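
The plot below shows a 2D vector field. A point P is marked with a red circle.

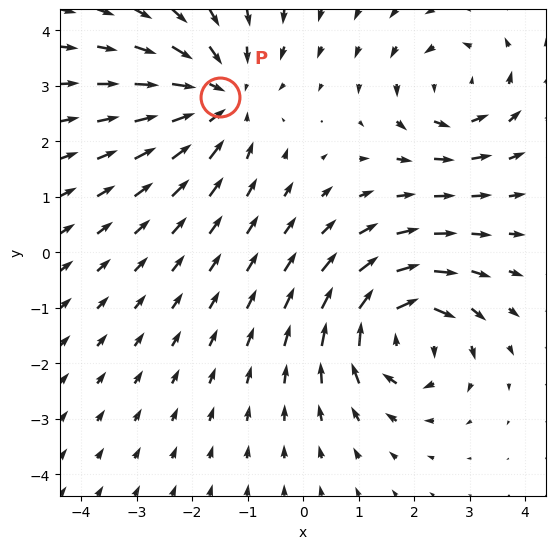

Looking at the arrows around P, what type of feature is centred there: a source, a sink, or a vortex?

sink

At P (-1.5, 2.8) the arrows converge inward. Divergence about -4, curl ≈0 — negative divergence with near-zero curl is a sink.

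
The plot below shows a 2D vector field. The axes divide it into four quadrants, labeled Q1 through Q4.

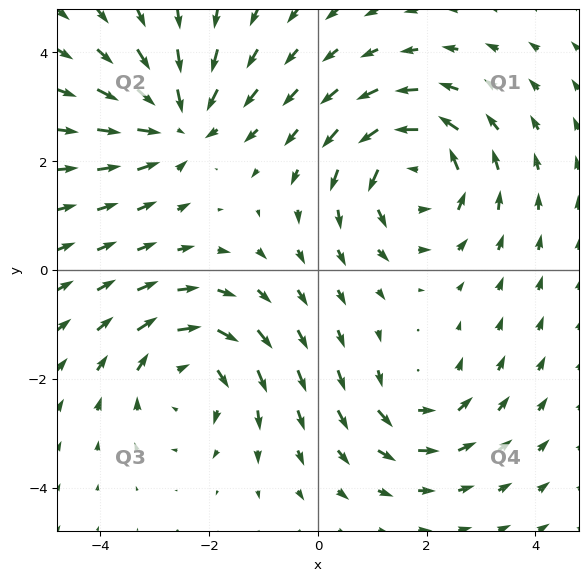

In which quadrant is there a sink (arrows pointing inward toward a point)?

The sink sits at approximately (-2.6, 2.7), which lies in quadrant Q2. The divergence there is about -4, negative as expected for a sink.

Q2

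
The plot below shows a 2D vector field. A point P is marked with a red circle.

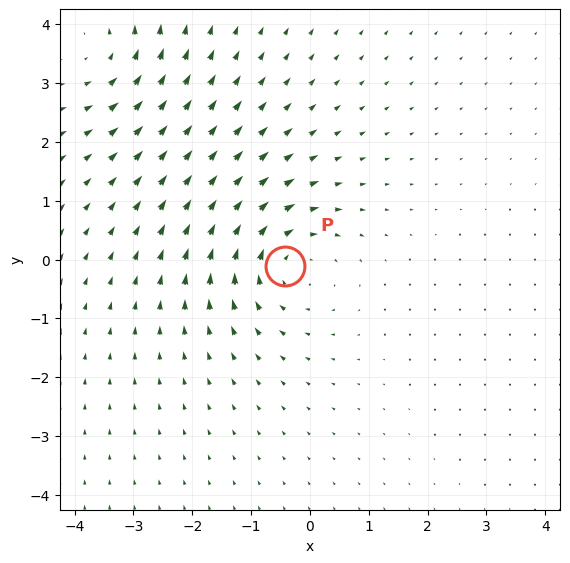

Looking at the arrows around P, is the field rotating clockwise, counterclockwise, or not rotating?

Near P at (-0.4, -0.1) the arrows circulate clockwise. The curl (z-component) there is about -3; negative curl means clockwise rotation.

clockwise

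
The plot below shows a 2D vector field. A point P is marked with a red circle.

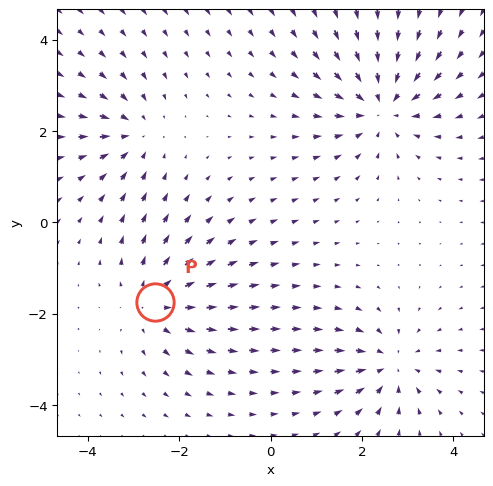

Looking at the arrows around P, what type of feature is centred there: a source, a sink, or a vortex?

source

At P (-2.5, -1.8) the arrows spread outward. Divergence about +4, curl ≈0 — positive divergence with near-zero curl is a source.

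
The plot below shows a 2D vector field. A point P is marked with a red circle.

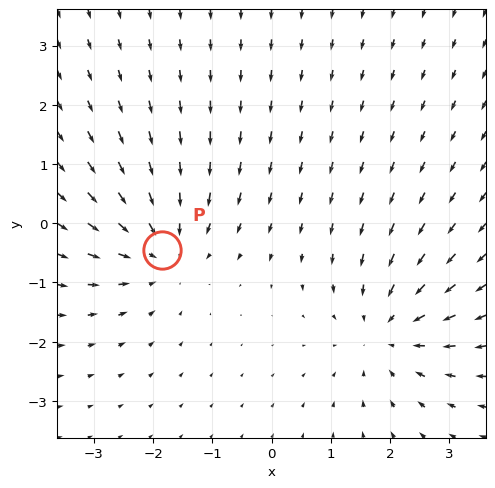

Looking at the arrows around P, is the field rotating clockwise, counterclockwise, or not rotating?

Near P at (-1.8, -0.4) the arrows show no circulation. The curl there is ≈0.

not rotating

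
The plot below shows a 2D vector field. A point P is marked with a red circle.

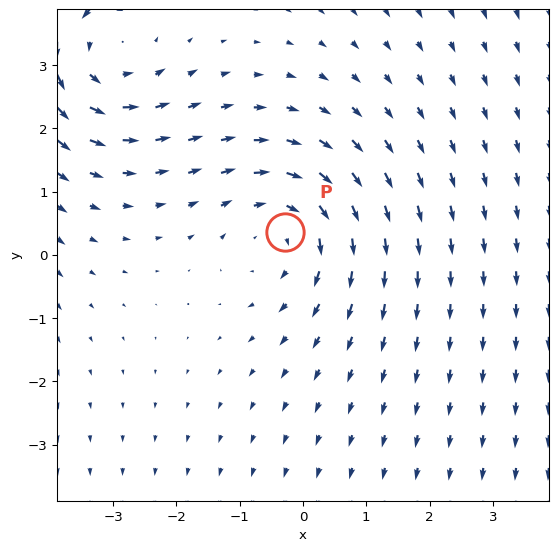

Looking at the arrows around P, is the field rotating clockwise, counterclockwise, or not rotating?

Near P at (-0.3, 0.4) the arrows circulate clockwise. The curl (z-component) there is about -3; negative curl means clockwise rotation.

clockwise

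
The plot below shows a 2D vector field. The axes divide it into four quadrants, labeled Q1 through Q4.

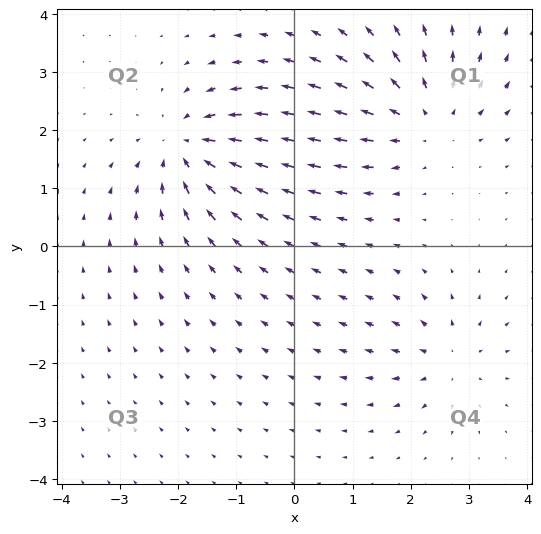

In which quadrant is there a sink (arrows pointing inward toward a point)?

The sink sits at approximately (-1.8, 1.7), which lies in quadrant Q2. The divergence there is about -5, negative as expected for a sink.

Q2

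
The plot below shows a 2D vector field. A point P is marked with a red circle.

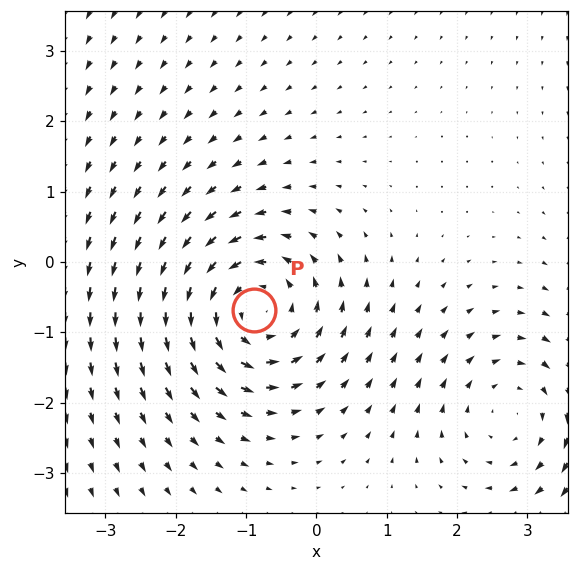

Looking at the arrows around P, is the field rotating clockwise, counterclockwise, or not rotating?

Near P at (-0.9, -0.7) the arrows circulate counterclockwise. The curl (z-component) there is about +5; positive curl means counterclockwise rotation.

counterclockwise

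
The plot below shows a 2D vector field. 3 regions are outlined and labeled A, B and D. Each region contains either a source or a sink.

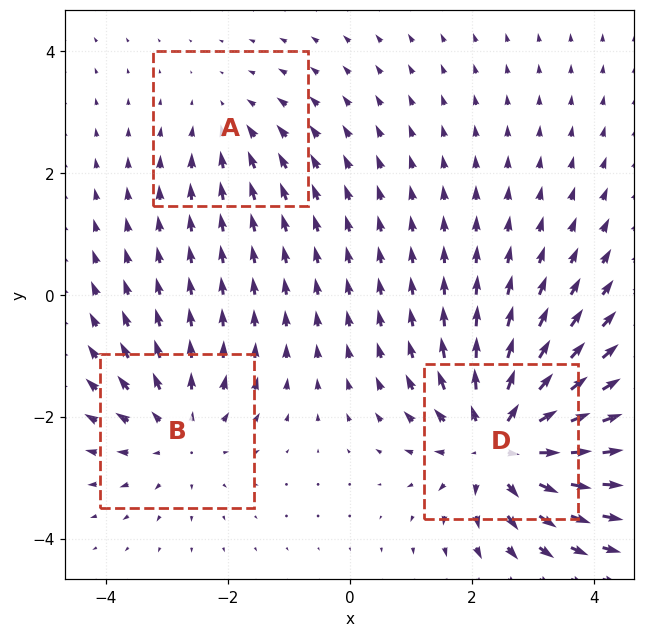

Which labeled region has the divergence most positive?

Divergence at each region's feature centre — A: about -2, B: about +3, D: about +5. Region D is most positive.

D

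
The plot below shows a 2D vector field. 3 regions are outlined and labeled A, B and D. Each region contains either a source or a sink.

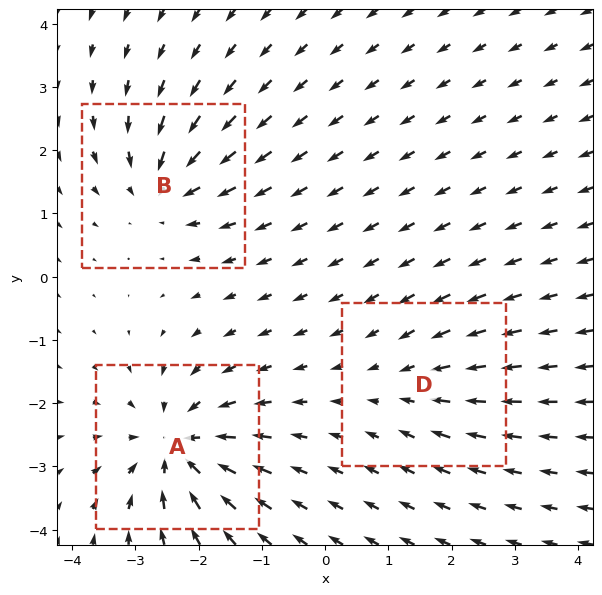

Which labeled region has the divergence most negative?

Divergence at each region's feature centre — A: about -6, B: about -4, D: about -3. Region A is most negative.

A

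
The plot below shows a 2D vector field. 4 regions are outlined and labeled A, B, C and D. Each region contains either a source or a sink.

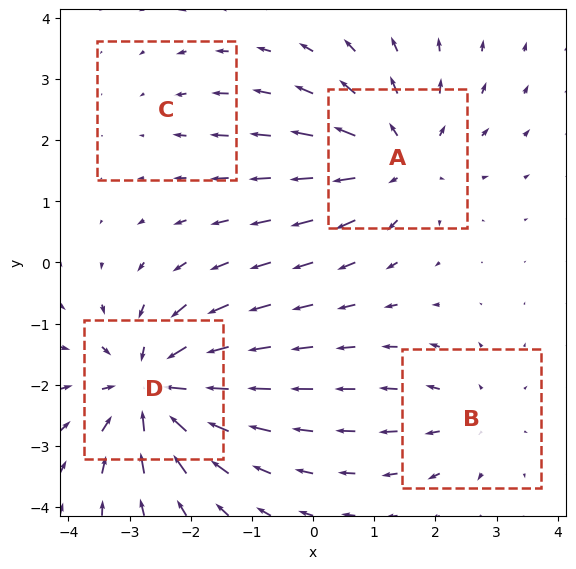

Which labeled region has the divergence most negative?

Divergence at each region's feature centre — A: about +5, B: about +3, C: about -2, D: about -7. Region D is most negative.

D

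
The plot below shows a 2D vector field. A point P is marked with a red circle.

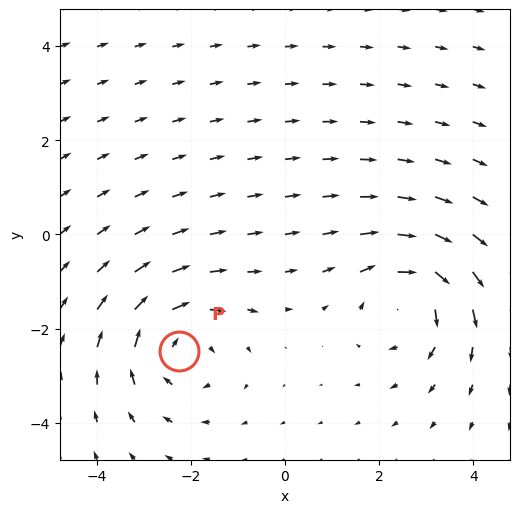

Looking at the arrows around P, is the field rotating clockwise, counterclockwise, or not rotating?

clockwise

Near P at (-2.2, -2.5) the arrows circulate clockwise. The curl (z-component) there is about -4; negative curl means clockwise rotation.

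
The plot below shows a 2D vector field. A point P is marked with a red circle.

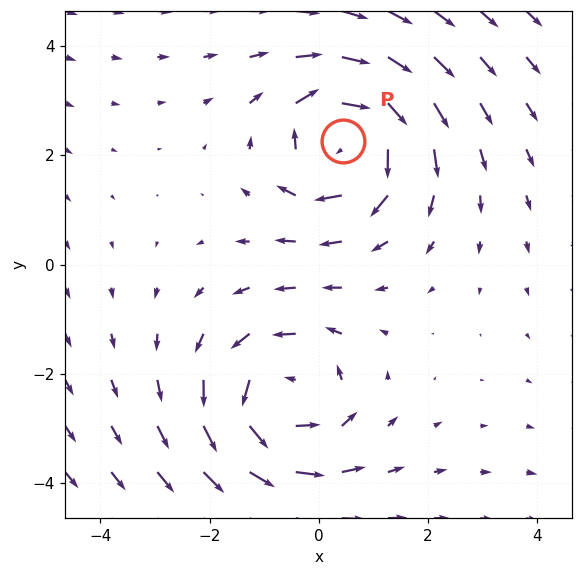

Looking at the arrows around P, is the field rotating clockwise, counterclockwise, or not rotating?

Near P at (0.4, 2.3) the arrows circulate clockwise. The curl (z-component) there is about -4; negative curl means clockwise rotation.

clockwise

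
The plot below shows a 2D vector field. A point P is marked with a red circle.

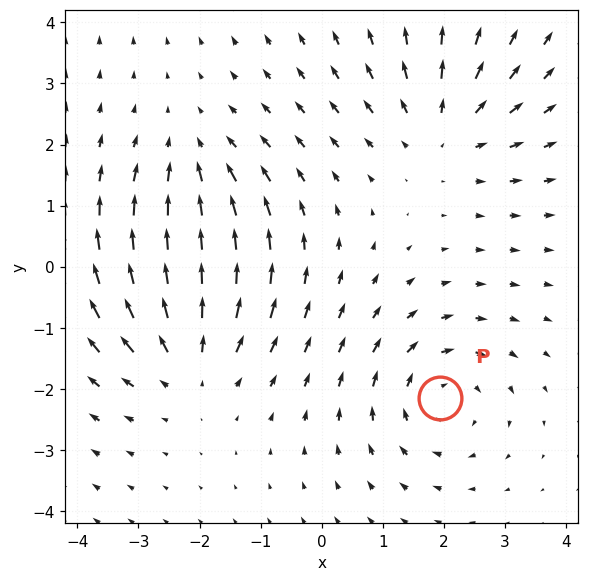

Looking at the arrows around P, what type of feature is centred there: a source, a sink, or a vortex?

At P (1.9, -2.2) the arrows circulate clockwise. Divergence ≈0, curl about -4 — near-zero divergence with nonzero curl is a vortex.

vortex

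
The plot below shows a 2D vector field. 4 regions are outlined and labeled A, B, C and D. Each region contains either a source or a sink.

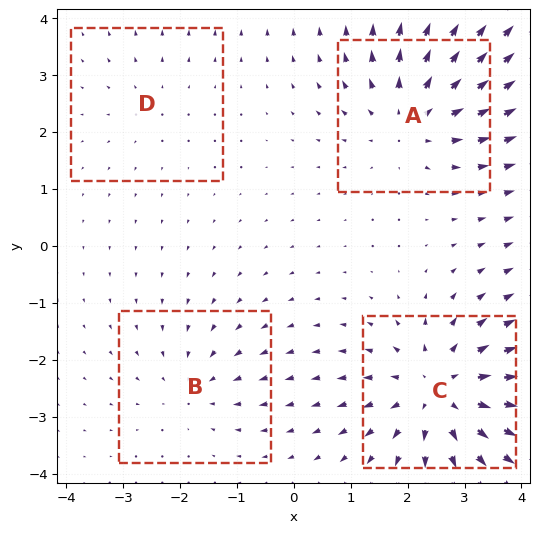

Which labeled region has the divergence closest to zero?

Divergence at each region's feature centre — A: about +5, B: about -3, C: about +6, D: about +2. Region D is closest to zero.

D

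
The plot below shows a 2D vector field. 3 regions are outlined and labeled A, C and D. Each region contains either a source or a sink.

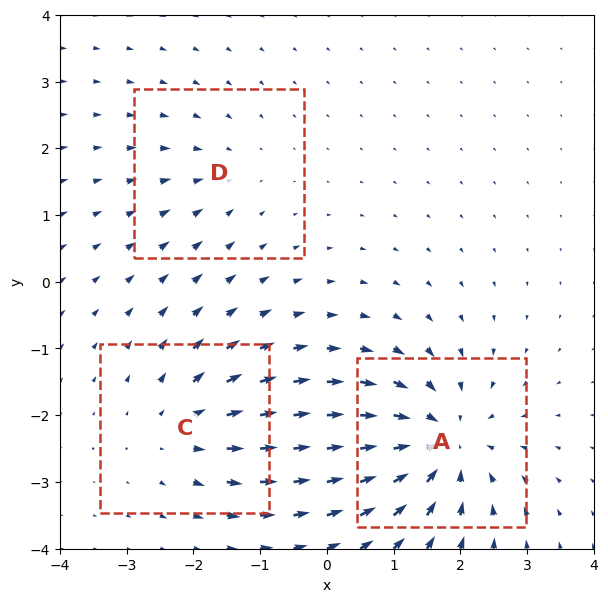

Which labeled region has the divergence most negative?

A

Divergence at each region's feature centre — A: about -5, C: about +3, D: about -2. Region A is most negative.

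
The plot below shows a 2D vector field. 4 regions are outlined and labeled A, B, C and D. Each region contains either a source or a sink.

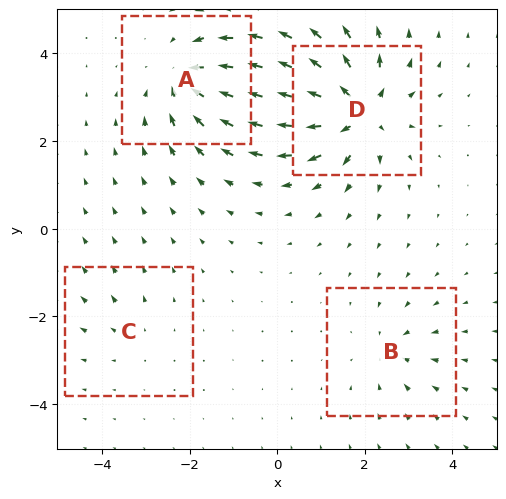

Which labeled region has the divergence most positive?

Divergence at each region's feature centre — A: about -6, B: about -4, C: about +2, D: about +8. Region D is most positive.

D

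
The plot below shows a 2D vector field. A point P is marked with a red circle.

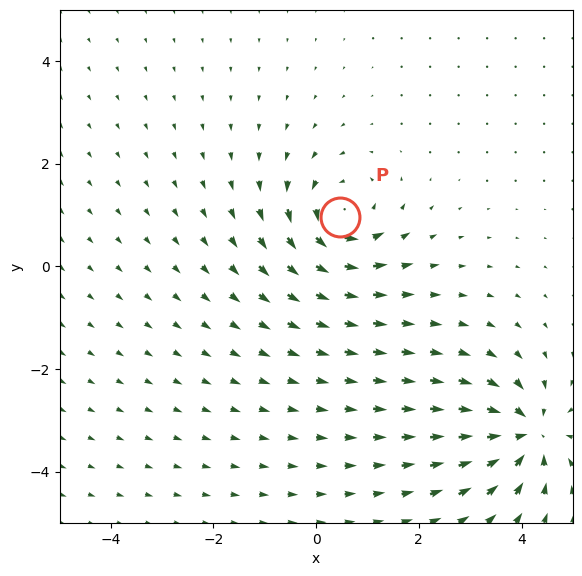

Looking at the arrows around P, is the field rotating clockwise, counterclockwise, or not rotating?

counterclockwise

Near P at (0.5, 1.0) the arrows circulate counterclockwise. The curl (z-component) there is about +5; positive curl means counterclockwise rotation.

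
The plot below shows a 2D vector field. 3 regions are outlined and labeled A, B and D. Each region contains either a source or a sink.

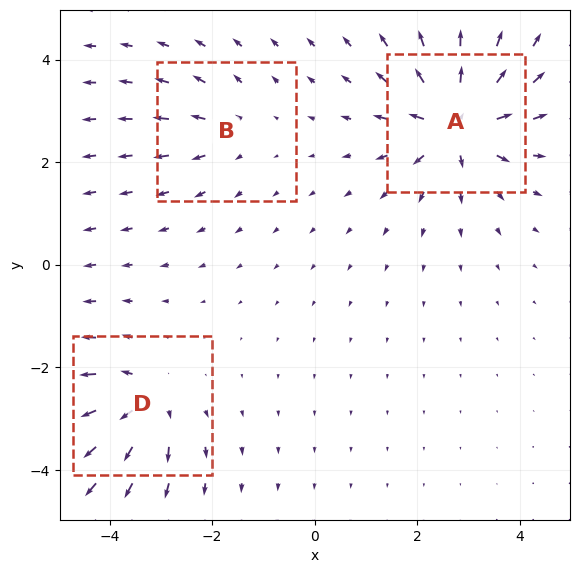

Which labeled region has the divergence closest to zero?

Divergence at each region's feature centre — A: about +6, B: about +2, D: about +4. Region B is closest to zero.

B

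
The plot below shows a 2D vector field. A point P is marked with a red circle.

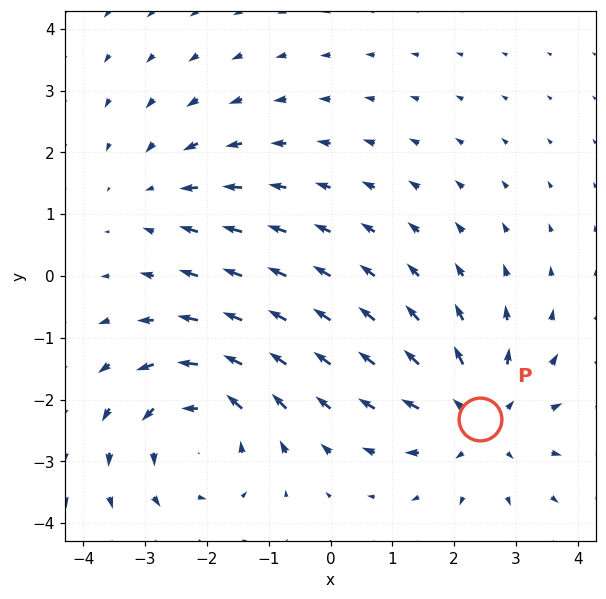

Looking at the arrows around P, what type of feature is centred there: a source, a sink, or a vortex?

At P (2.4, -2.3) the arrows spread outward. Divergence about +4, curl ≈0 — positive divergence with near-zero curl is a source.

source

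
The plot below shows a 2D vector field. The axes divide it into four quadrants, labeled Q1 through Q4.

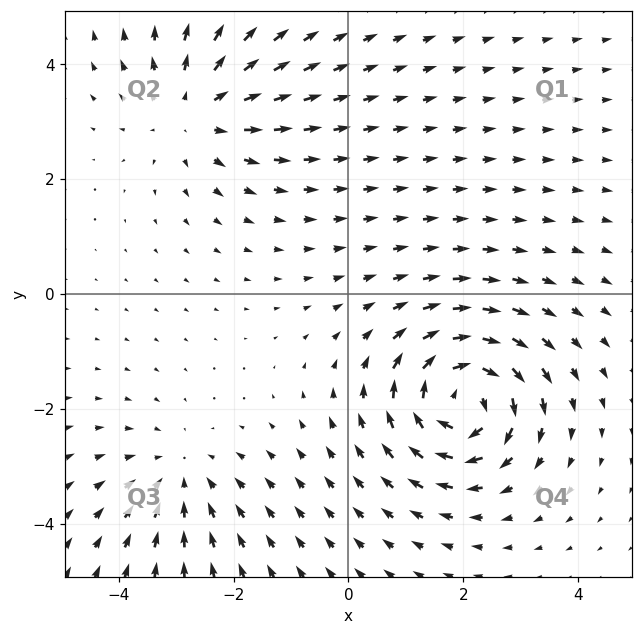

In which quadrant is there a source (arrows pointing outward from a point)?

Q2

The source sits at approximately (-2.7, 3.2), which lies in quadrant Q2. The divergence there is about +3, positive as expected for a source.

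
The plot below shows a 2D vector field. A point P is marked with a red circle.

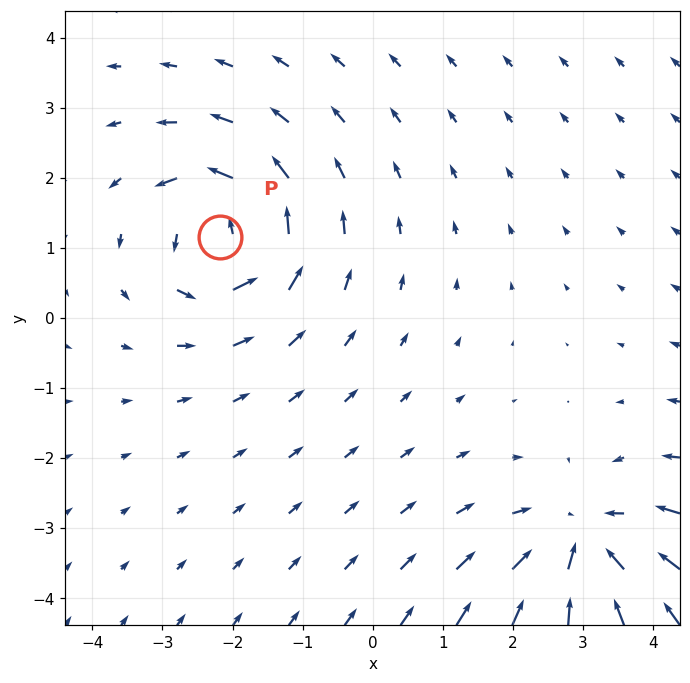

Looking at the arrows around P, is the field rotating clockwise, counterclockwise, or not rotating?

Near P at (-2.2, 1.2) the arrows circulate counterclockwise. The curl (z-component) there is about +6; positive curl means counterclockwise rotation.

counterclockwise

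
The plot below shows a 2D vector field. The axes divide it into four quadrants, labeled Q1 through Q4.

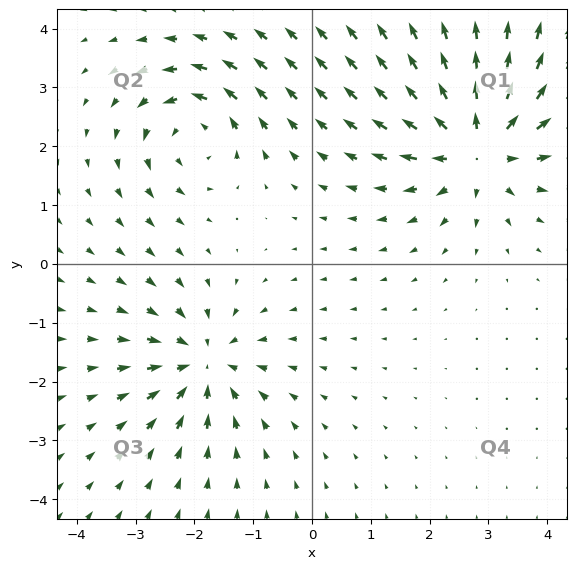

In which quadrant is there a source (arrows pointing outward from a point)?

The source sits at approximately (2.8, 2.0), which lies in quadrant Q1. The divergence there is about +6, positive as expected for a source.

Q1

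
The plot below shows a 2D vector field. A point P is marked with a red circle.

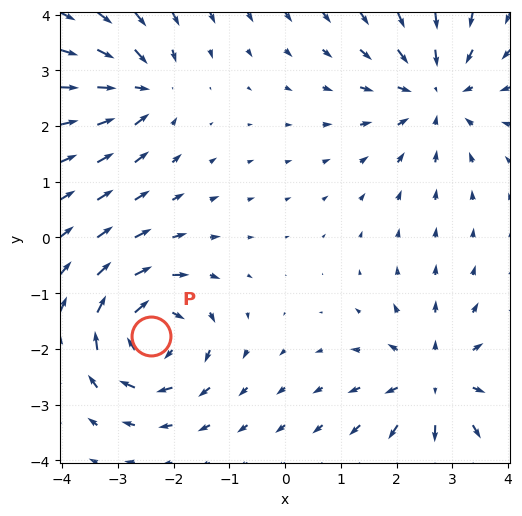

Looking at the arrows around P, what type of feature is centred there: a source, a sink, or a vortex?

At P (-2.4, -1.8) the arrows circulate clockwise. Divergence ≈0, curl about -7 — near-zero divergence with nonzero curl is a vortex.

vortex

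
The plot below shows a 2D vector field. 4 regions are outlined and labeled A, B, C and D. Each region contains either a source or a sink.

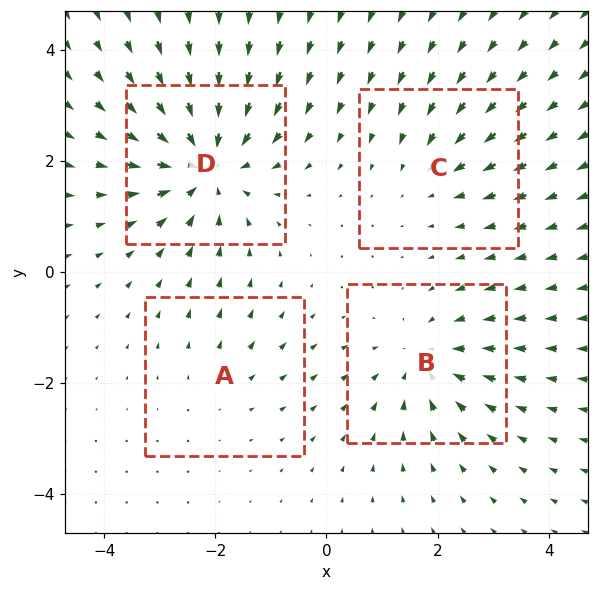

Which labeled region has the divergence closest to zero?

A

Divergence at each region's feature centre — A: about +2, B: about -4, C: about -3, D: about -7. Region A is closest to zero.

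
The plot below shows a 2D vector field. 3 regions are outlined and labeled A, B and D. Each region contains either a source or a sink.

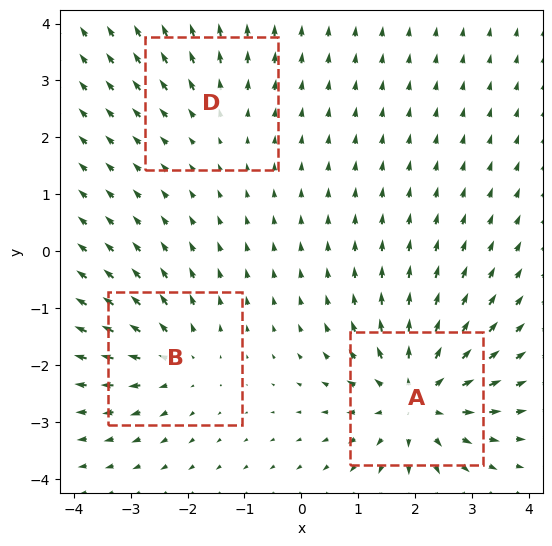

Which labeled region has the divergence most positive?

Divergence at each region's feature centre — A: about +5, B: about +3, D: about +2. Region A is most positive.

A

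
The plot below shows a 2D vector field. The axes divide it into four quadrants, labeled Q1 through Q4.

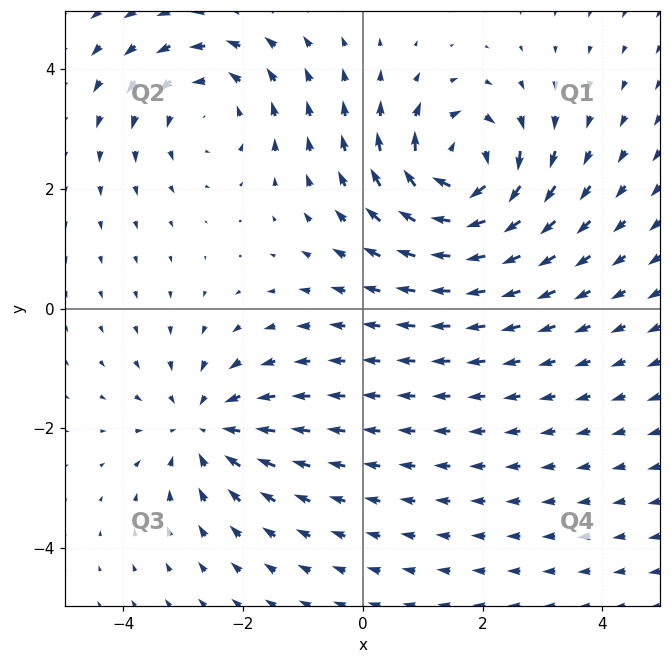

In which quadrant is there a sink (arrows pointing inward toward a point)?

The sink sits at approximately (-2.6, -2.0), which lies in quadrant Q3. The divergence there is about -3, negative as expected for a sink.

Q3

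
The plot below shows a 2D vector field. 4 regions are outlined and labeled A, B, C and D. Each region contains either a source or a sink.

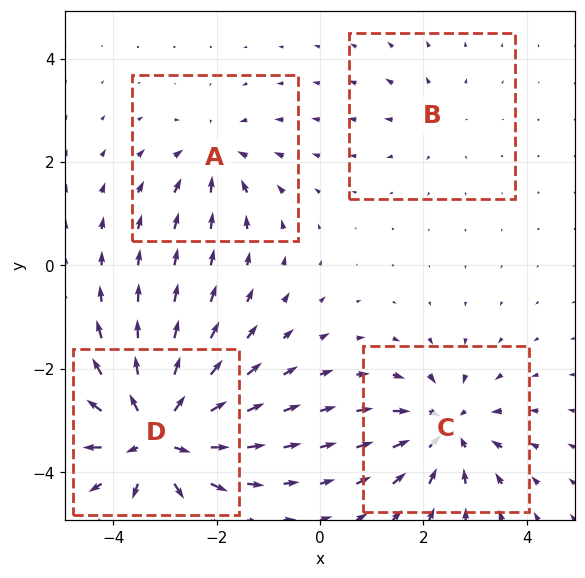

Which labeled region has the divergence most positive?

Divergence at each region's feature centre — A: about -4, B: about +2, C: about -6, D: about +9. Region D is most positive.

D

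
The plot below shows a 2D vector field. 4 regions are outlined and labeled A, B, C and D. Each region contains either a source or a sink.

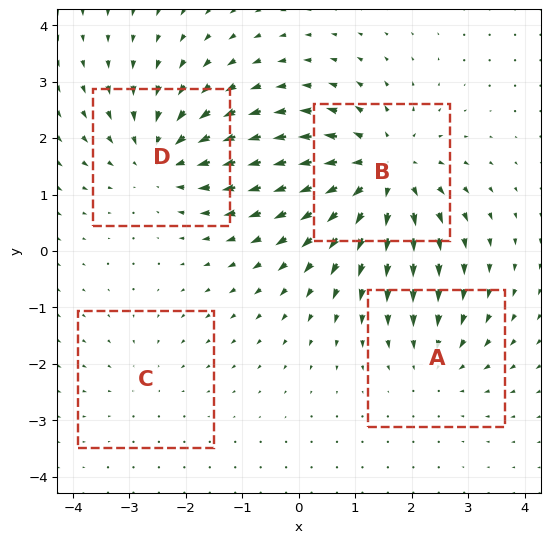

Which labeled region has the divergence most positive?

Divergence at each region's feature centre — A: about -3, B: about +6, C: about -2, D: about -5. Region B is most positive.

B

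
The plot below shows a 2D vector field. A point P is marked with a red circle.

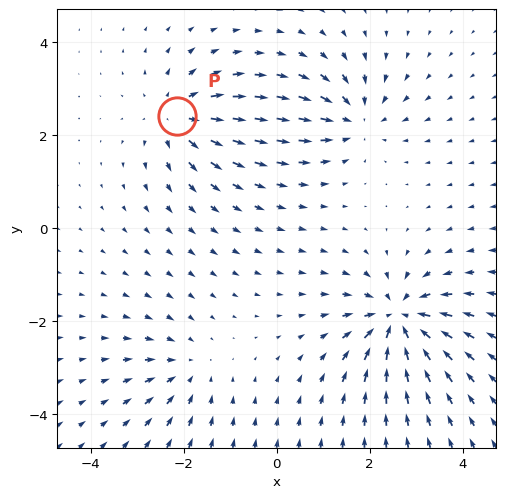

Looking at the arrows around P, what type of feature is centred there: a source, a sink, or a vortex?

source

At P (-2.1, 2.4) the arrows spread outward. Divergence about +5, curl ≈0 — positive divergence with near-zero curl is a source.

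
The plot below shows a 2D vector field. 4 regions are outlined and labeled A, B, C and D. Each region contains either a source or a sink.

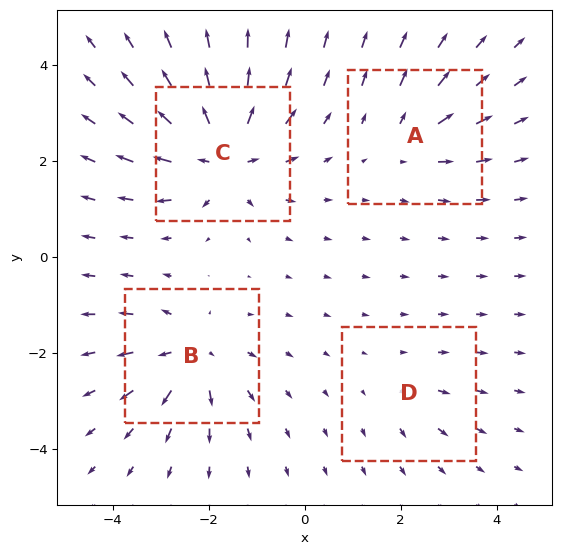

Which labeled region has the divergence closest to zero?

Divergence at each region's feature centre — A: about +4, B: about +6, C: about +8, D: about +2. Region D is closest to zero.

D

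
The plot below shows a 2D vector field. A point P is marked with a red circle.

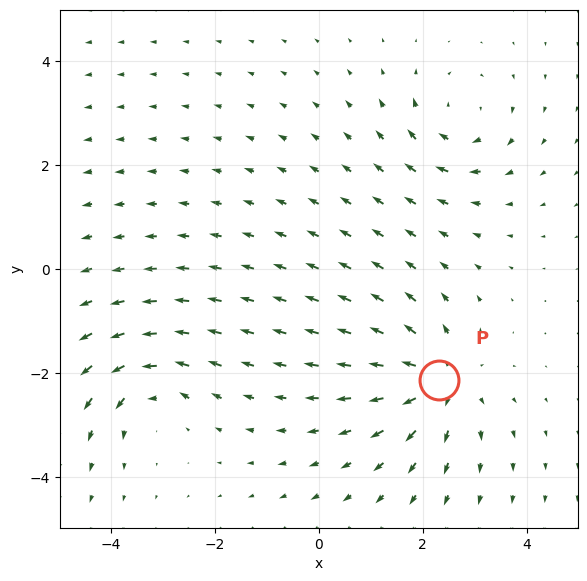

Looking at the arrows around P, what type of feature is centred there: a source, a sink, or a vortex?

At P (2.3, -2.1) the arrows spread outward. Divergence about +4, curl ≈0 — positive divergence with near-zero curl is a source.

source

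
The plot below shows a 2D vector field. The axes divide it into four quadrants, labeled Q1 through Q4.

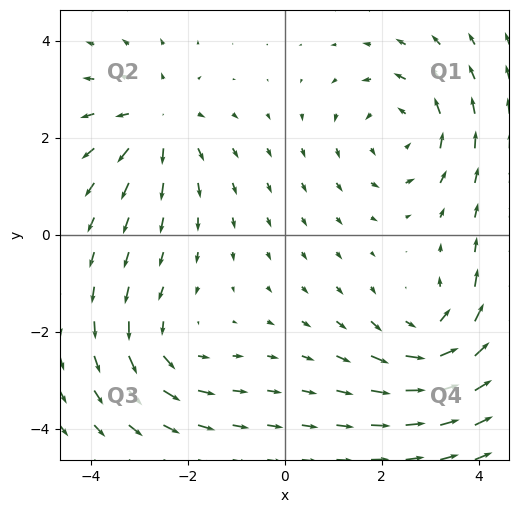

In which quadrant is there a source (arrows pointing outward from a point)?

The source sits at approximately (-2.6, 2.4), which lies in quadrant Q2. The divergence there is about +4, positive as expected for a source.

Q2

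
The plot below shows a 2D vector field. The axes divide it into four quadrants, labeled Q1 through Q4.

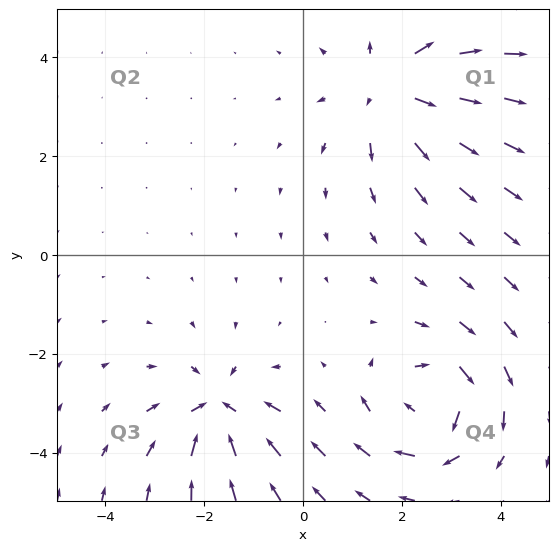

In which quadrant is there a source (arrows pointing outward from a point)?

The source sits at approximately (1.8, 3.4), which lies in quadrant Q1. The divergence there is about +3, positive as expected for a source.

Q1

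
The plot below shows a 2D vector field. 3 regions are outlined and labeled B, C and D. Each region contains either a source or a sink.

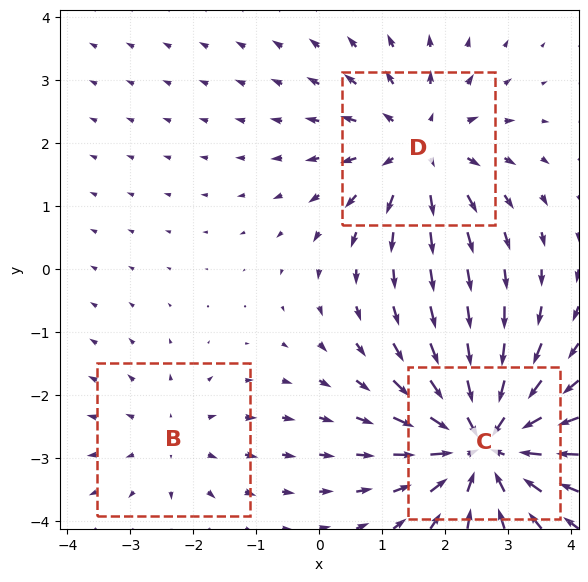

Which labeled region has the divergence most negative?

Divergence at each region's feature centre — B: about +2, C: about -5, D: about +3. Region C is most negative.

C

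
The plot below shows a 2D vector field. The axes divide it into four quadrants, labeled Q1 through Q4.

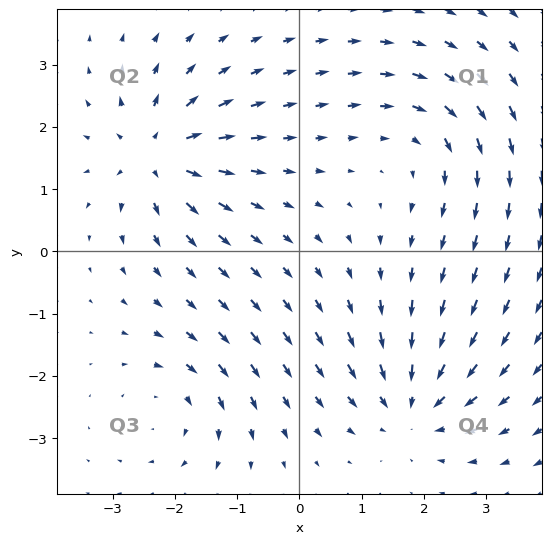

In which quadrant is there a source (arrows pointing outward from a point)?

Q2

The source sits at approximately (-2.3, 1.6), which lies in quadrant Q2. The divergence there is about +6, positive as expected for a source.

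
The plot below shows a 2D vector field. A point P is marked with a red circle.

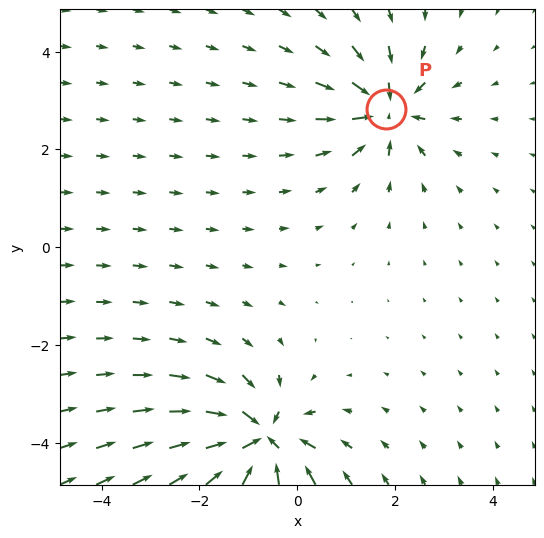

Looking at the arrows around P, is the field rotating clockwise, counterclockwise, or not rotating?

Near P at (1.8, 2.8) the arrows show no circulation. The curl there is ≈0.

not rotating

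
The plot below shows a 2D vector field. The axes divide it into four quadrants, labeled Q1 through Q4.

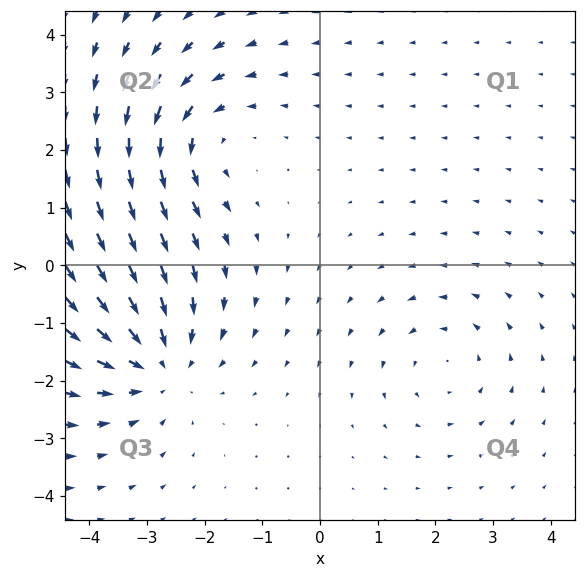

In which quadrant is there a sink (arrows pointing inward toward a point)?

Q3

The sink sits at approximately (-2.8, -1.7), which lies in quadrant Q3. The divergence there is about -4, negative as expected for a sink.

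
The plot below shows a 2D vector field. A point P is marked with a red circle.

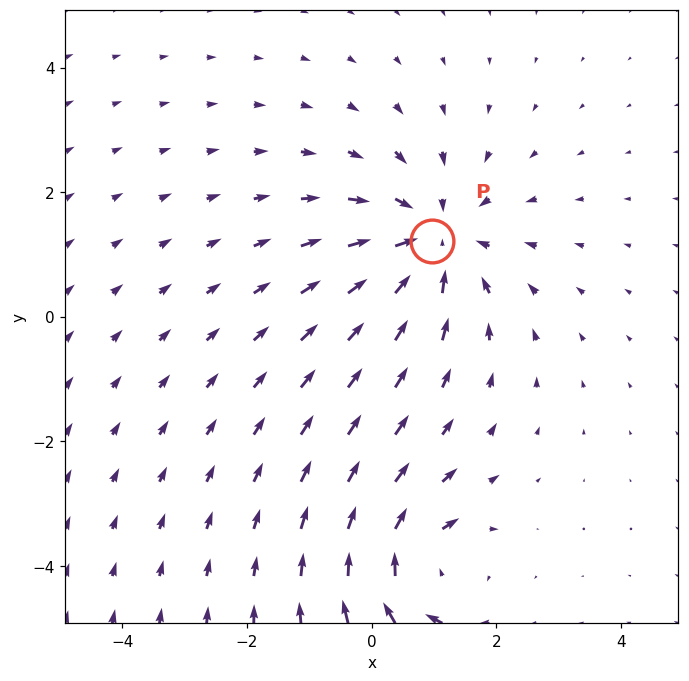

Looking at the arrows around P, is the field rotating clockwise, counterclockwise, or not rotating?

Near P at (1.0, 1.2) the arrows show no circulation. The curl there is ≈0.

not rotating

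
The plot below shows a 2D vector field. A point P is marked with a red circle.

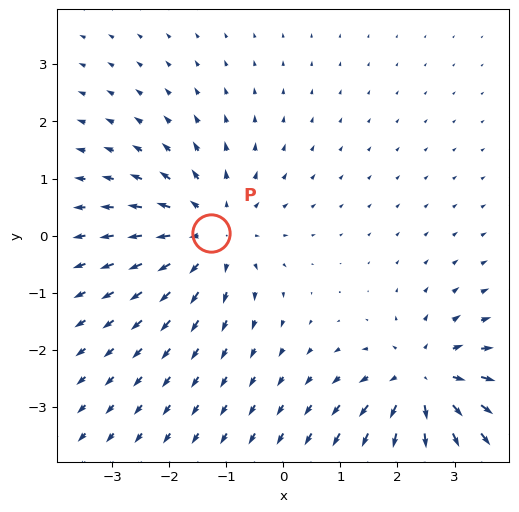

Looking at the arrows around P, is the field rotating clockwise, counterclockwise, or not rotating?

Near P at (-1.3, 0.1) the arrows show no circulation. The curl there is ≈0.

not rotating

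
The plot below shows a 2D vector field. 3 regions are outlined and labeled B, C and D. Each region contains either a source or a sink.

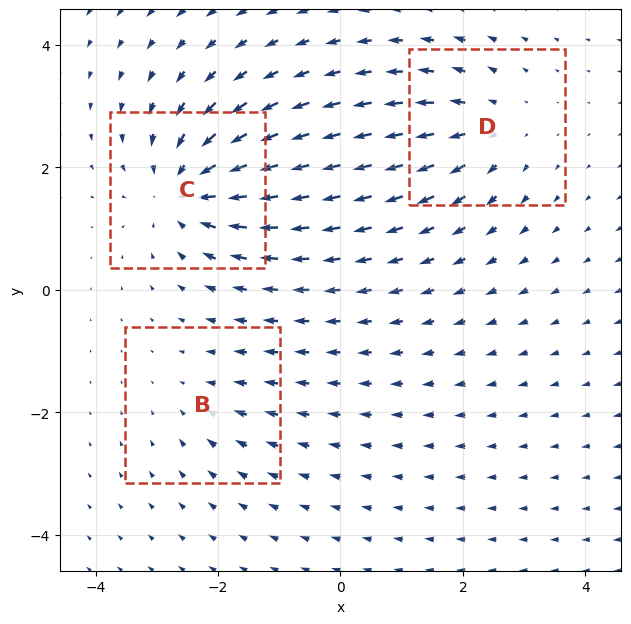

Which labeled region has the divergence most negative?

C

Divergence at each region's feature centre — B: about -2, C: about -5, D: about +3. Region C is most negative.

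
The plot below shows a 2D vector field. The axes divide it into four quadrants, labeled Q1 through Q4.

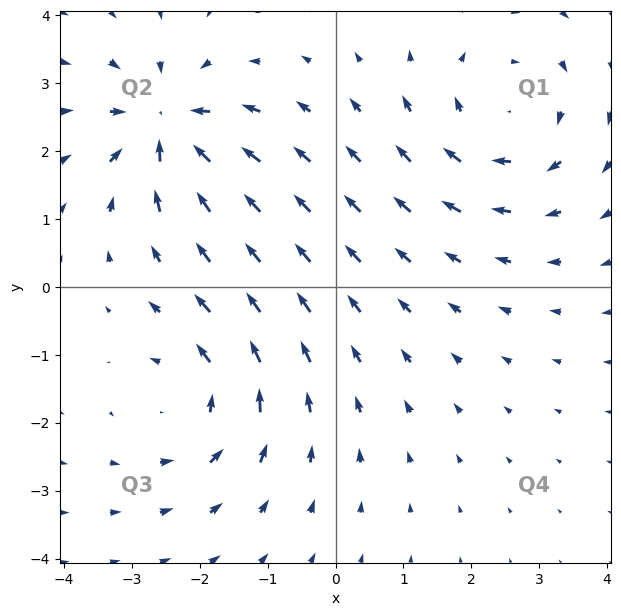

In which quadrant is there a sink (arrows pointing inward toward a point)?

Q2

The sink sits at approximately (-2.5, 2.3), which lies in quadrant Q2. The divergence there is about -6, negative as expected for a sink.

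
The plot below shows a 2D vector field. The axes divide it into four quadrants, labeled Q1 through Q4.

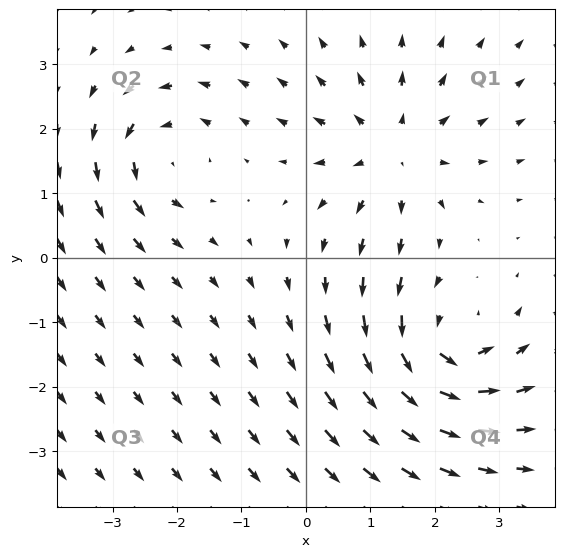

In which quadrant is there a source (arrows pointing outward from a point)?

Q1

The source sits at approximately (1.3, 1.7), which lies in quadrant Q1. The divergence there is about +4, positive as expected for a source.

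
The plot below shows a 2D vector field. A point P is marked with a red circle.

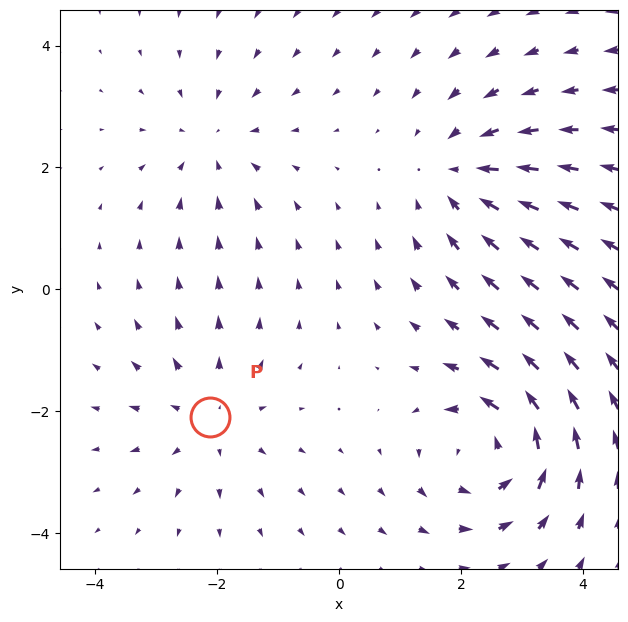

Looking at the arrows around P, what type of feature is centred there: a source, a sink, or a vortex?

source

At P (-2.1, -2.1) the arrows spread outward. Divergence about +3, curl ≈0 — positive divergence with near-zero curl is a source.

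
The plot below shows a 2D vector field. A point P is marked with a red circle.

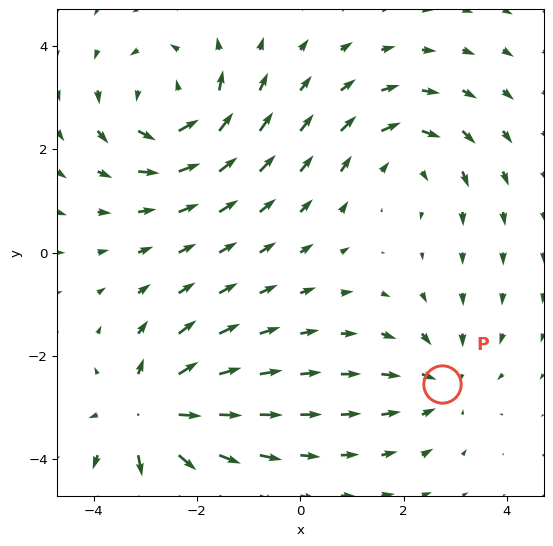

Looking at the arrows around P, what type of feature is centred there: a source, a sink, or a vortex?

sink

At P (2.7, -2.5) the arrows converge inward. Divergence about -3, curl ≈0 — negative divergence with near-zero curl is a sink.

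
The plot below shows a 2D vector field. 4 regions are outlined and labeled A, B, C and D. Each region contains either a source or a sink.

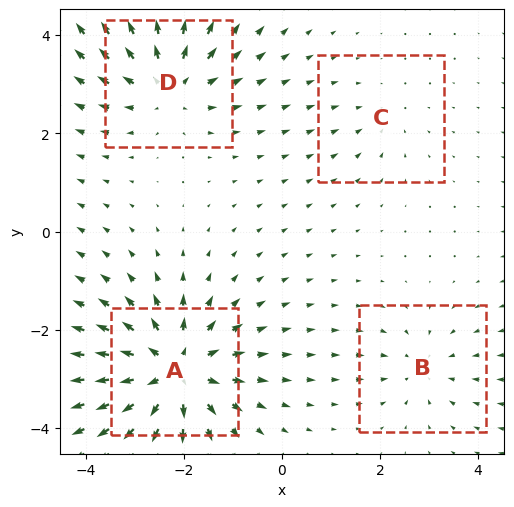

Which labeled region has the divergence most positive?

A

Divergence at each region's feature centre — A: about +8, B: about -3, C: about -2, D: about +6. Region A is most positive.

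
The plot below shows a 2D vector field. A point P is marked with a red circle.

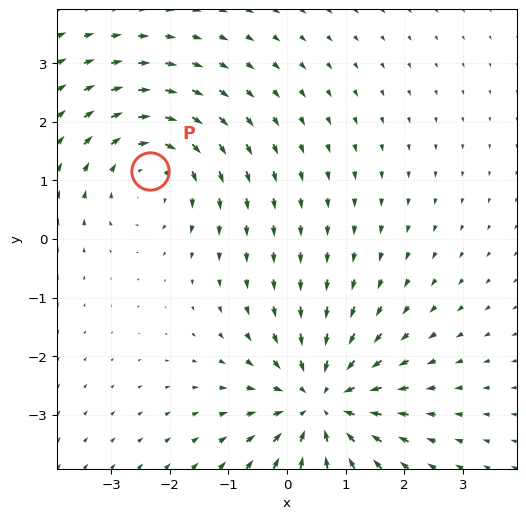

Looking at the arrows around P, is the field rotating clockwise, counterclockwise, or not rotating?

clockwise

Near P at (-2.3, 1.2) the arrows circulate clockwise. The curl (z-component) there is about -3; negative curl means clockwise rotation.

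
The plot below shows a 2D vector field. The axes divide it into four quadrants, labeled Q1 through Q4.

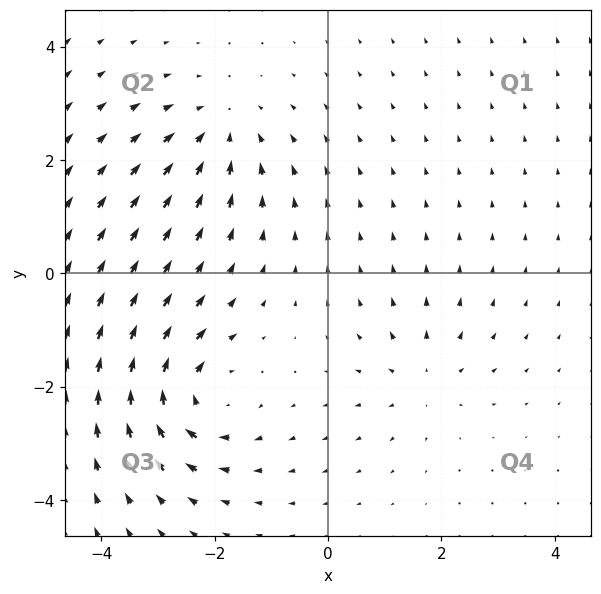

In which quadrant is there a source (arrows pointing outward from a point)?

Q4

The source sits at approximately (1.7, -1.8), which lies in quadrant Q4. The divergence there is about +3, positive as expected for a source.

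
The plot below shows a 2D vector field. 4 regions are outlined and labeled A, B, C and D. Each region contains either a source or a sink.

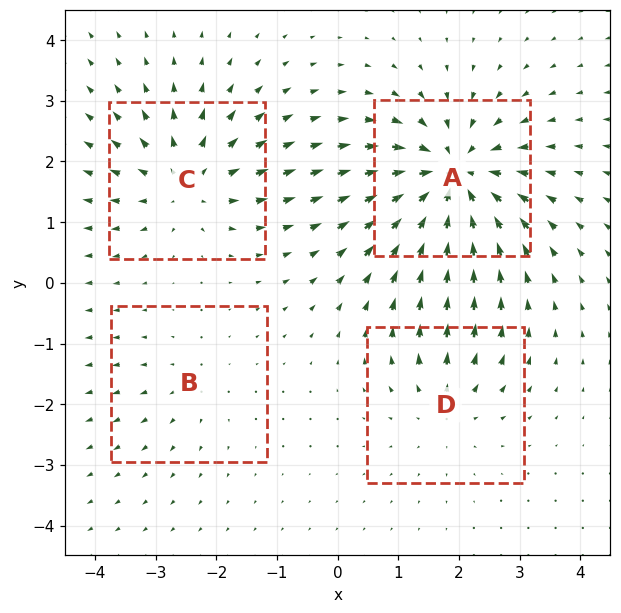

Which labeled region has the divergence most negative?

A

Divergence at each region's feature centre — A: about -7, B: about +2, C: about +5, D: about +3. Region A is most negative.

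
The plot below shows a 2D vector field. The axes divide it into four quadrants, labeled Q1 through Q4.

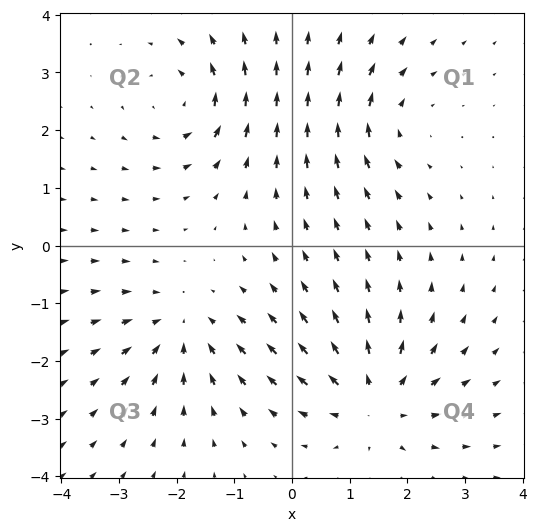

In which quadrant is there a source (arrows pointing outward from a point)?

The source sits at approximately (1.4, -2.7), which lies in quadrant Q4. The divergence there is about +5, positive as expected for a source.

Q4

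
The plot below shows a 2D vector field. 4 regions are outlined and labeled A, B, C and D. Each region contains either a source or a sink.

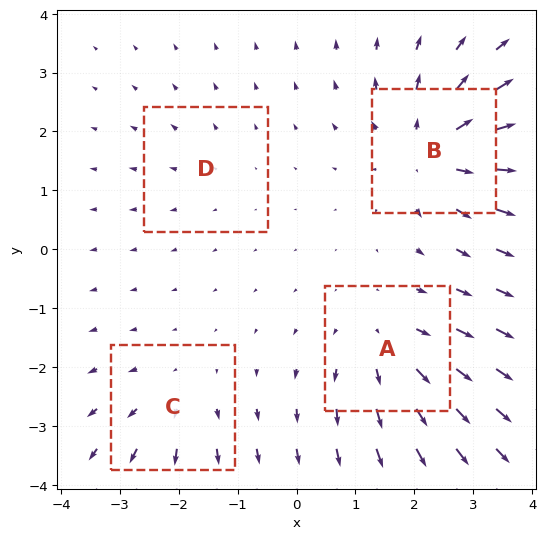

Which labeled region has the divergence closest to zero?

D

Divergence at each region's feature centre — A: about +4, B: about +6, C: about +3, D: about +2. Region D is closest to zero.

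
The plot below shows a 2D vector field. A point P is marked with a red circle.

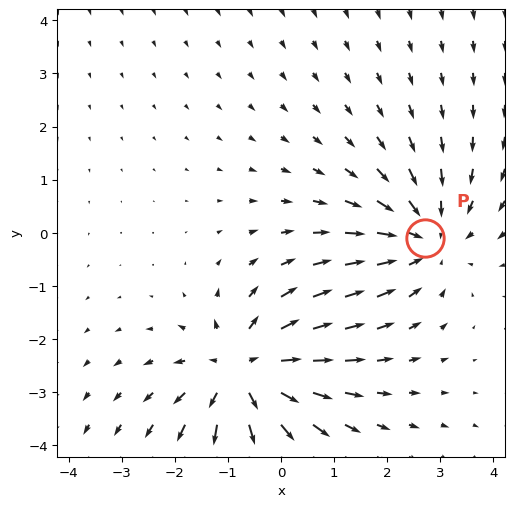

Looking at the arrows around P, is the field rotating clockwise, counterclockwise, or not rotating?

Near P at (2.7, -0.1) the arrows show no circulation. The curl there is ≈0.

not rotating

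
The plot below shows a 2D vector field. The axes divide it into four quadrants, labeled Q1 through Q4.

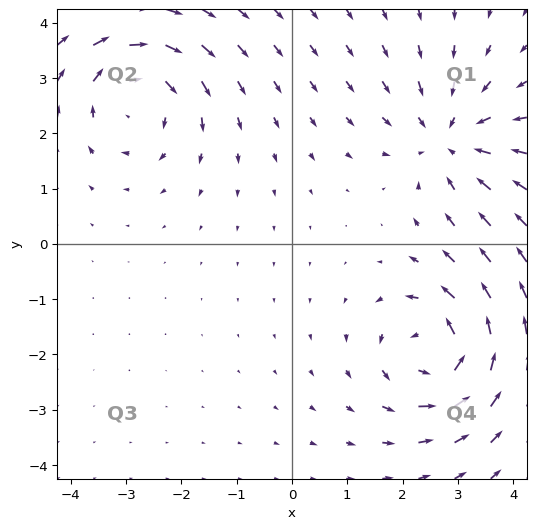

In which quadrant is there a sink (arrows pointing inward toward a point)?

The sink sits at approximately (2.9, 1.9), which lies in quadrant Q1. The divergence there is about -4, negative as expected for a sink.

Q1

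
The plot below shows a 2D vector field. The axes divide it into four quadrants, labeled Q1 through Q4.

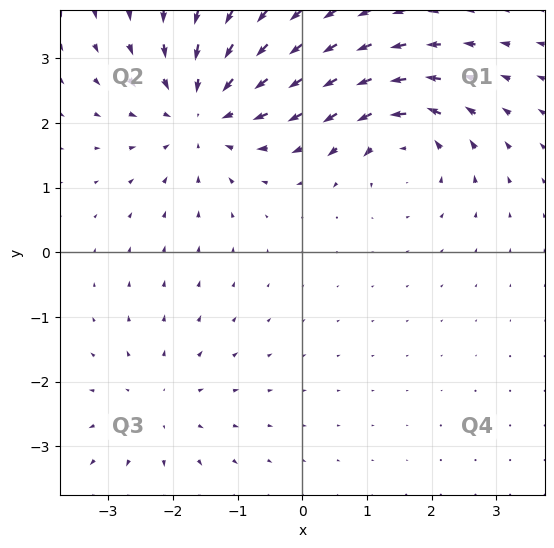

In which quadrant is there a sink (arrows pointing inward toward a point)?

The sink sits at approximately (-1.5, 2.2), which lies in quadrant Q2. The divergence there is about -4, negative as expected for a sink.

Q2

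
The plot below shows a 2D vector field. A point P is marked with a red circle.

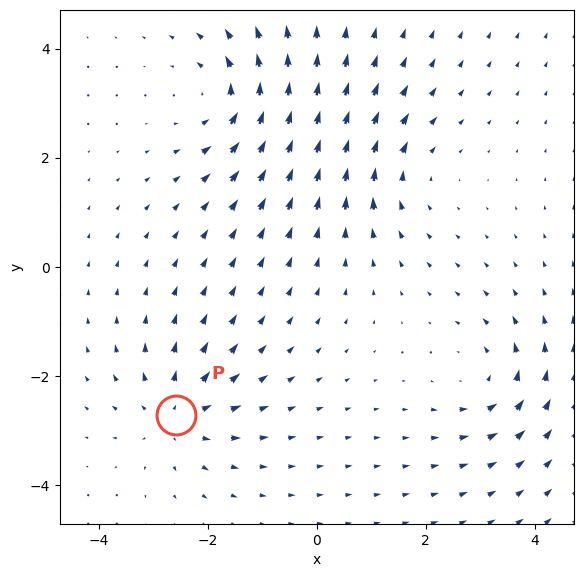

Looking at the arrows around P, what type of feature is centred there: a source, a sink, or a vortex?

source

At P (-2.6, -2.7) the arrows spread outward. Divergence about +4, curl ≈0 — positive divergence with near-zero curl is a source.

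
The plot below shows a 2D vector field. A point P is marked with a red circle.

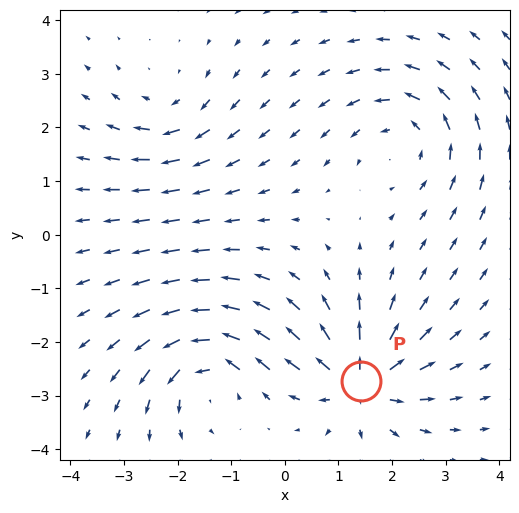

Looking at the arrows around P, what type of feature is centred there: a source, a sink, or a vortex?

At P (1.4, -2.7) the arrows spread outward. Divergence about +6, curl ≈0 — positive divergence with near-zero curl is a source.

source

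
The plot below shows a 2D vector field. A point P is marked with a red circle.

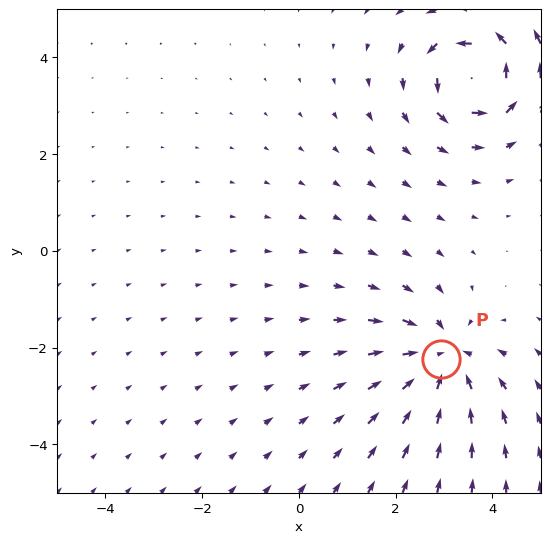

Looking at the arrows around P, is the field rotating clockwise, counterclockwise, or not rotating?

Near P at (2.9, -2.2) the arrows show no circulation. The curl there is ≈0.

not rotating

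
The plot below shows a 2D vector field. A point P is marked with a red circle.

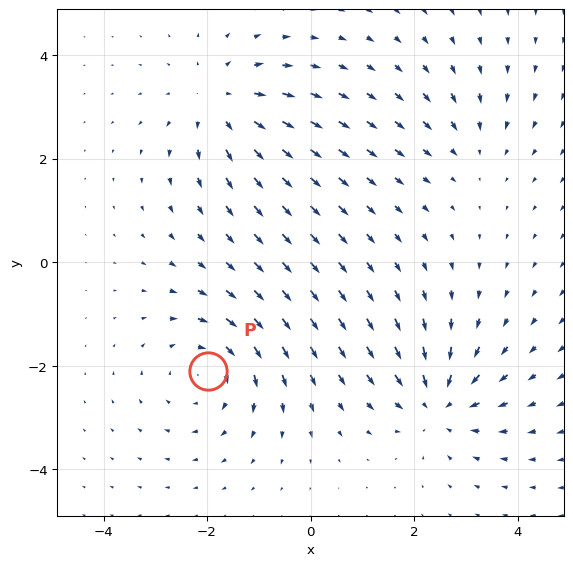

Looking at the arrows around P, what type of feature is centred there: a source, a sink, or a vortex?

At P (-2.0, -2.1) the arrows circulate clockwise. Divergence ≈0, curl about -4 — near-zero divergence with nonzero curl is a vortex.

vortex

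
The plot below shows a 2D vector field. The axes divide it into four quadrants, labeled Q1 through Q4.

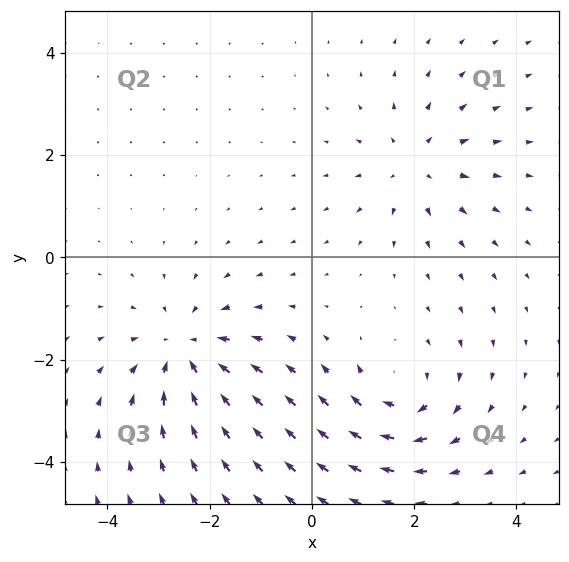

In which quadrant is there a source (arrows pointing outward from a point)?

The source sits at approximately (2.0, 1.8), which lies in quadrant Q1. The divergence there is about +3, positive as expected for a source.

Q1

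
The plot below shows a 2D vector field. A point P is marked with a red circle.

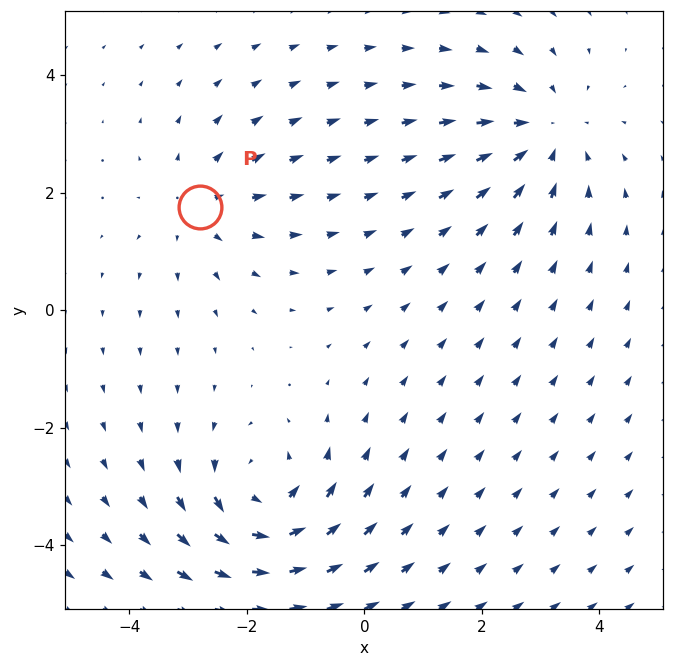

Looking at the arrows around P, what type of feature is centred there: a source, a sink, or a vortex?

source

At P (-2.8, 1.8) the arrows spread outward. Divergence about +2, curl ≈0 — positive divergence with near-zero curl is a source.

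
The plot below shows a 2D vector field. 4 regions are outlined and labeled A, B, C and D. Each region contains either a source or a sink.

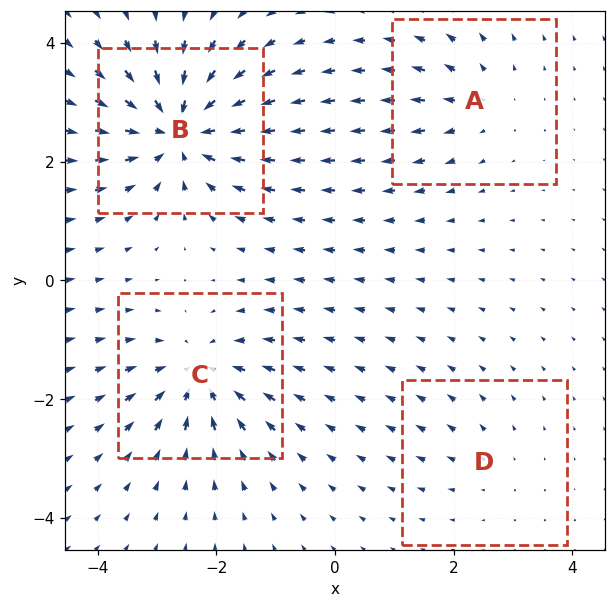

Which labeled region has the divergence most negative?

Divergence at each region's feature centre — A: about +4, B: about -8, C: about -6, D: about +2. Region B is most negative.

B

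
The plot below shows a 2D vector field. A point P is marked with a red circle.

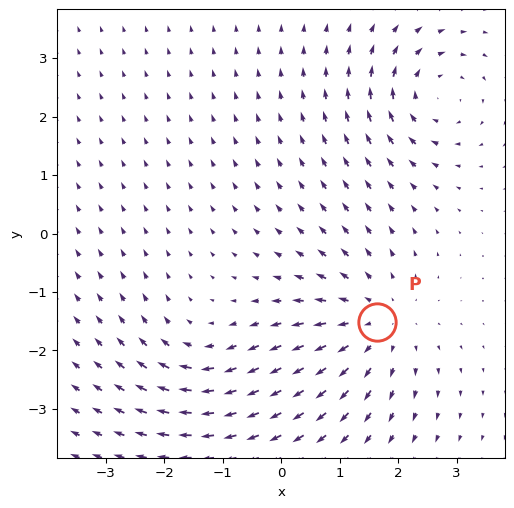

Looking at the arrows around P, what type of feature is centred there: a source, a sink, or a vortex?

source

At P (1.6, -1.5) the arrows spread outward. Divergence about +4, curl ≈0 — positive divergence with near-zero curl is a source.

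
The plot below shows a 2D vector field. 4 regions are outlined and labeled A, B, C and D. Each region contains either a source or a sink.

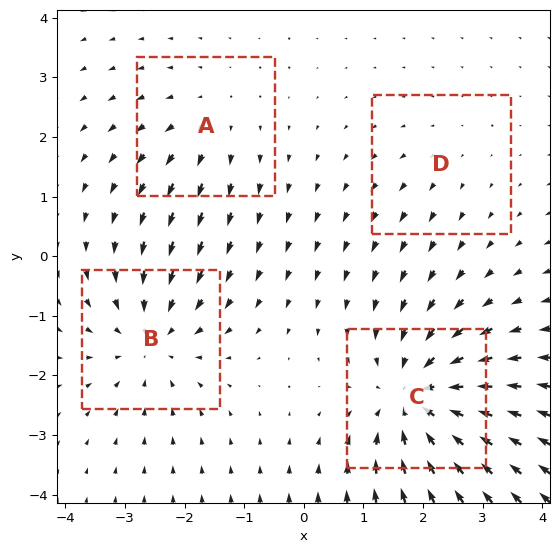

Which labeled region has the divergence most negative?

Divergence at each region's feature centre — A: about +3, B: about -4, C: about -6, D: about +2. Region C is most negative.

C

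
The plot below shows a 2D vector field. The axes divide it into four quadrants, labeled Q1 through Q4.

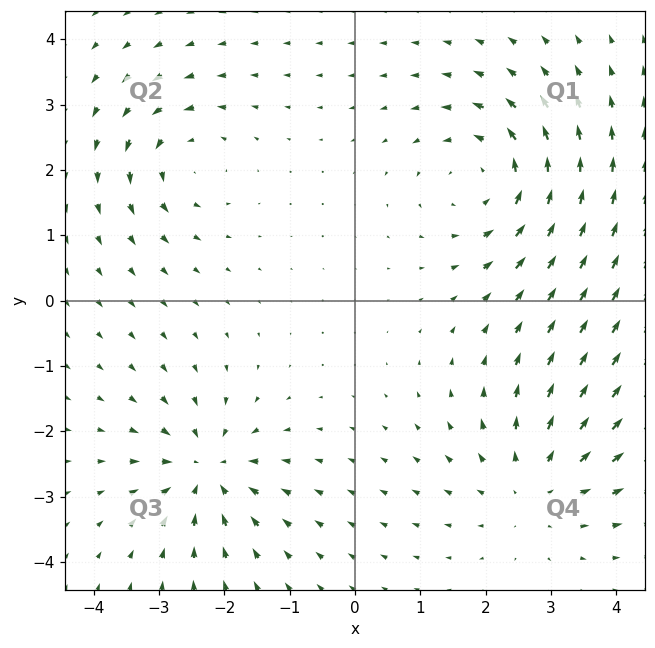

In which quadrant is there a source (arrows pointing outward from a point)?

The source sits at approximately (2.7, -2.9), which lies in quadrant Q4. The divergence there is about +3, positive as expected for a source.

Q4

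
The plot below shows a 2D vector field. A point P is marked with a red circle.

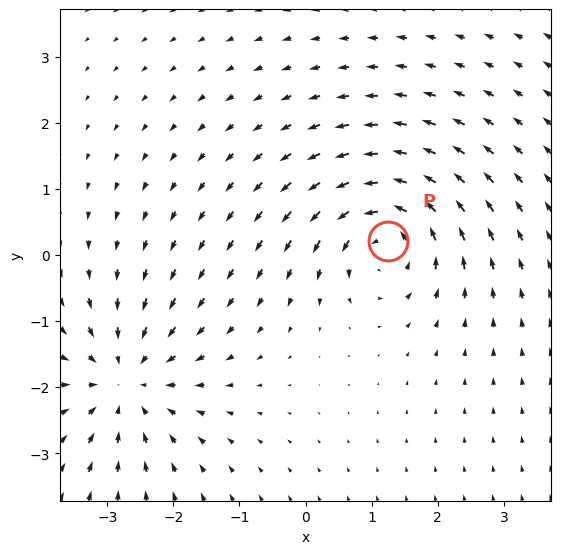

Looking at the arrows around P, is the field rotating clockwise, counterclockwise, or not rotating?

Near P at (1.3, 0.2) the arrows circulate counterclockwise. The curl (z-component) there is about +6; positive curl means counterclockwise rotation.

counterclockwise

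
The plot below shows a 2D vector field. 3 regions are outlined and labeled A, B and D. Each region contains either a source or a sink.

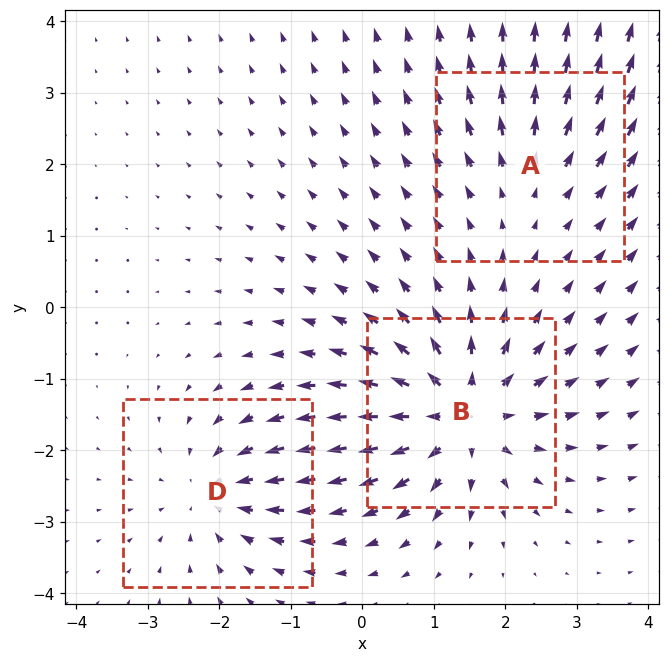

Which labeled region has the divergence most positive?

B

Divergence at each region's feature centre — A: about +2, B: about +5, D: about -3. Region B is most positive.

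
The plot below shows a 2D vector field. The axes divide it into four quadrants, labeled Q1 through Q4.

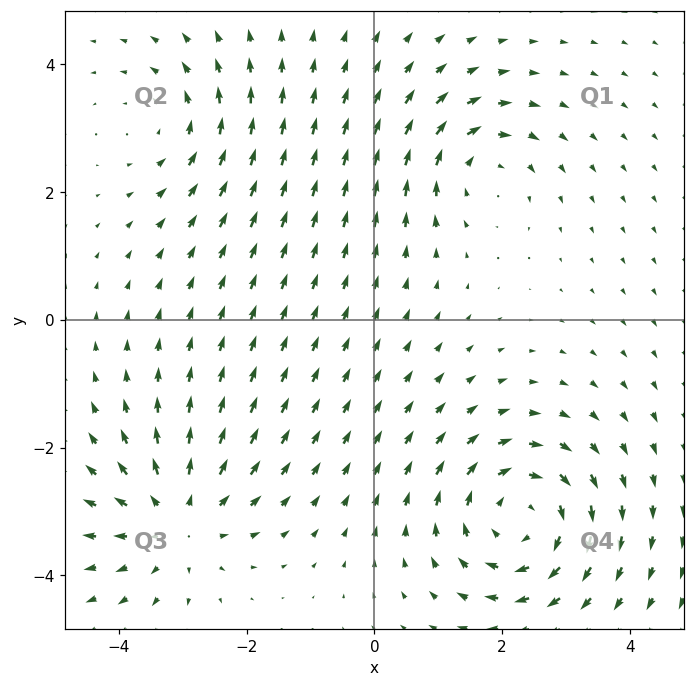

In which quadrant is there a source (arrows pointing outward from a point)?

Q3

The source sits at approximately (-3.1, -3.1), which lies in quadrant Q3. The divergence there is about +3, positive as expected for a source.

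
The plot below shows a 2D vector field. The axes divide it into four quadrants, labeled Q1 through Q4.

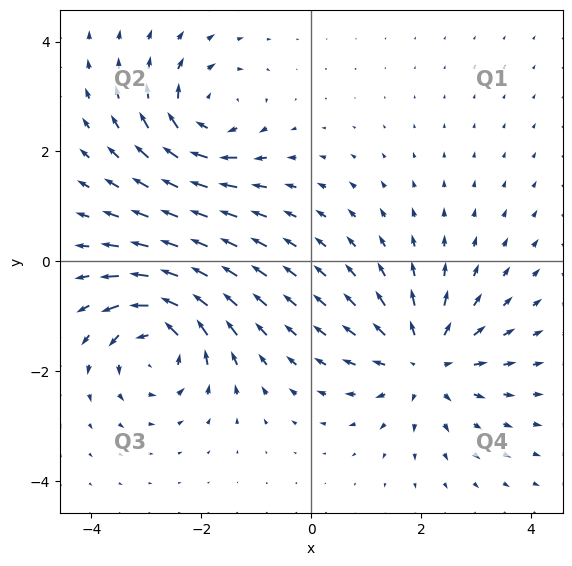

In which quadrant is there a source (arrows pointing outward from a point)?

Q4

The source sits at approximately (2.1, -1.8), which lies in quadrant Q4. The divergence there is about +5, positive as expected for a source.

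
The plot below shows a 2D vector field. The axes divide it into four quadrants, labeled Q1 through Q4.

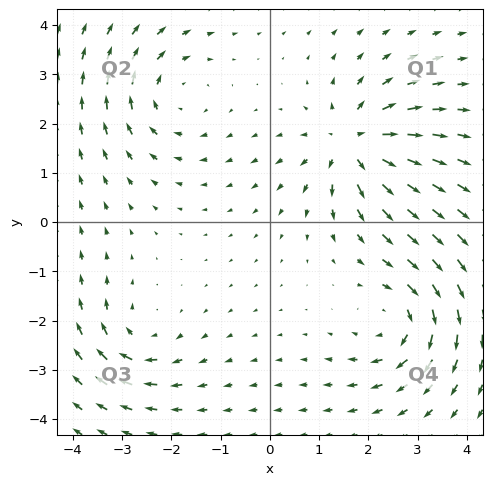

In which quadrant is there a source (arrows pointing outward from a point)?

Q1

The source sits at approximately (1.7, 1.6), which lies in quadrant Q1. The divergence there is about +6, positive as expected for a source.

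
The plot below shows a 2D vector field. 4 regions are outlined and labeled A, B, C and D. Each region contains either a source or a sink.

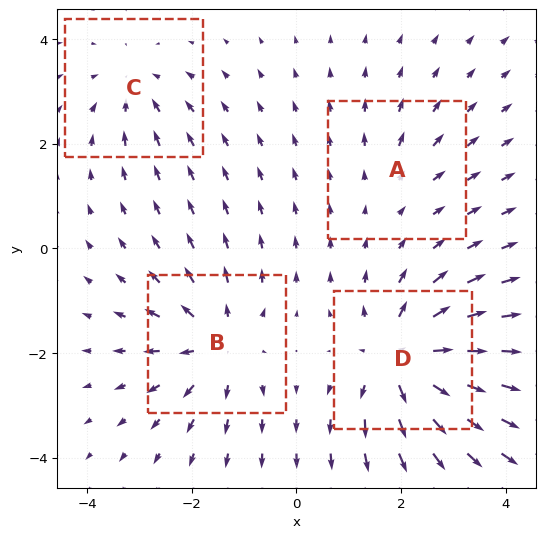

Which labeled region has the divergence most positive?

Divergence at each region's feature centre — A: about +2, B: about +5, C: about -4, D: about +7. Region D is most positive.

D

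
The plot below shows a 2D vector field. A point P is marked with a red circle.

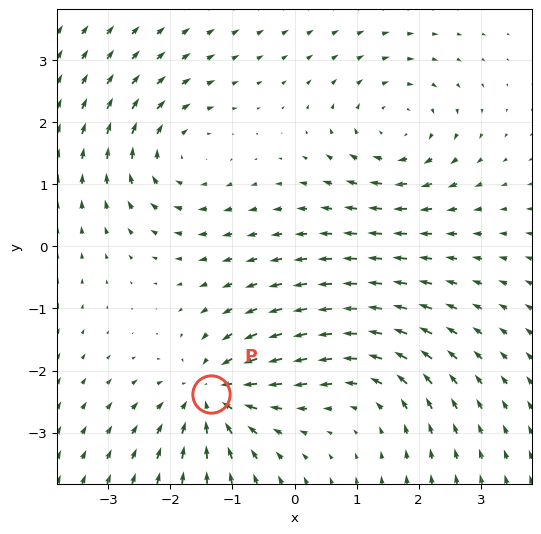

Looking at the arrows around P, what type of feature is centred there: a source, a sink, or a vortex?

At P (-1.3, -2.4) the arrows converge inward. Divergence about -5, curl ≈0 — negative divergence with near-zero curl is a sink.

sink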